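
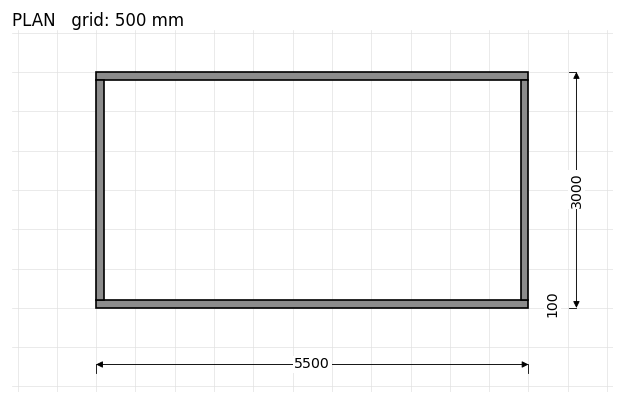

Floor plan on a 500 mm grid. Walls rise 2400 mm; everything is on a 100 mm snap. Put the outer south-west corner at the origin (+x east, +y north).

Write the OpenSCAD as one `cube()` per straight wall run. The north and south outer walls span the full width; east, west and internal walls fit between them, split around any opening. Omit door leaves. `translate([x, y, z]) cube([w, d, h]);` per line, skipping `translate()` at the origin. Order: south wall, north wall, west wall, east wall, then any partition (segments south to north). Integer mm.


cube([5500, 100, 2400]);
translate([0, 2900, 0]) cube([5500, 100, 2400]);
translate([0, 100, 0]) cube([100, 2800, 2400]);
translate([5400, 100, 0]) cube([100, 2800, 2400]);


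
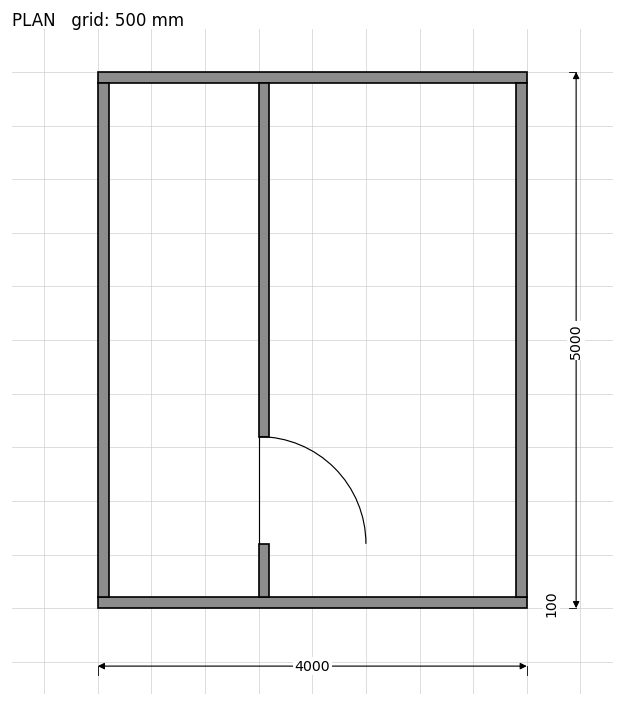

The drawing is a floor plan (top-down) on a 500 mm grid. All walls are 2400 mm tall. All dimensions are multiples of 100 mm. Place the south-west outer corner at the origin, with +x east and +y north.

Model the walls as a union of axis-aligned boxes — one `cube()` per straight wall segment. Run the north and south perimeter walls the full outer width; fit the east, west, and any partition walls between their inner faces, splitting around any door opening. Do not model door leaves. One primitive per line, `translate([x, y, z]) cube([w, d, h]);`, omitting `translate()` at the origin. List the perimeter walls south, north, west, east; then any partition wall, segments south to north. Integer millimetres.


cube([4000, 100, 2400]);
translate([0, 4900, 0]) cube([4000, 100, 2400]);
translate([0, 100, 0]) cube([100, 4800, 2400]);
translate([3900, 100, 0]) cube([100, 4800, 2400]);
translate([1500, 100, 0]) cube([100, 500, 2400]);
translate([1500, 1600, 0]) cube([100, 3300, 2400]);


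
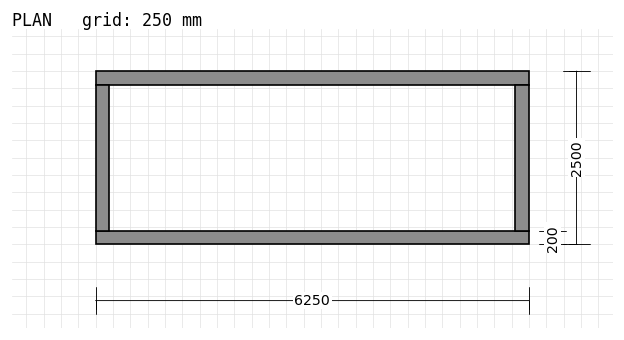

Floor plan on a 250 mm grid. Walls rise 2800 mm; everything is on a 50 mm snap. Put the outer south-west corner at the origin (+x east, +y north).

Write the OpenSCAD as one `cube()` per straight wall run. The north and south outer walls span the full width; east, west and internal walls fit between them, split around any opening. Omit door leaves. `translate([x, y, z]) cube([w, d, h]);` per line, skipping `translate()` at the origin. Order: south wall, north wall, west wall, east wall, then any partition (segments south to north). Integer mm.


cube([6250, 200, 2800]);
translate([0, 2300, 0]) cube([6250, 200, 2800]);
translate([0, 200, 0]) cube([200, 2100, 2800]);
translate([6050, 200, 0]) cube([200, 2100, 2800]);


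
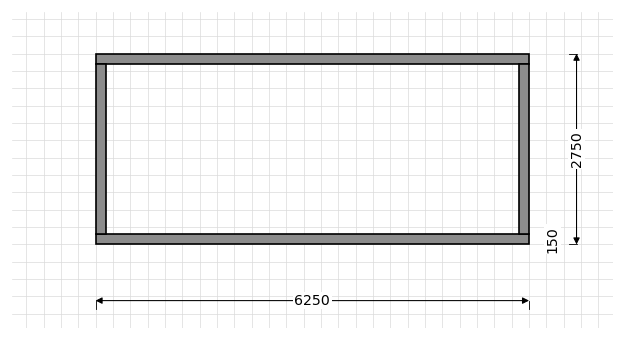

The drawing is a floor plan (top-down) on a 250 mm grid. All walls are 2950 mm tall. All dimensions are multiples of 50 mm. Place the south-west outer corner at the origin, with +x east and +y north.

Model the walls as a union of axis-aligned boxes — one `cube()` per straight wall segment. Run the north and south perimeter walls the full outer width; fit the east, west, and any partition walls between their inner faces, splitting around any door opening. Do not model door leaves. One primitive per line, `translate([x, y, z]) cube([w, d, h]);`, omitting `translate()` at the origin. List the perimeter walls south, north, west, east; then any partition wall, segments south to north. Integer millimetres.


cube([6250, 150, 2950]);
translate([0, 2600, 0]) cube([6250, 150, 2950]);
translate([0, 150, 0]) cube([150, 2450, 2950]);
translate([6100, 150, 0]) cube([150, 2450, 2950]);


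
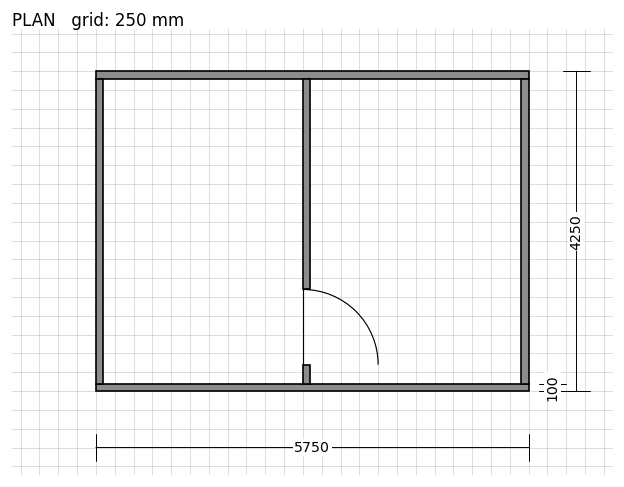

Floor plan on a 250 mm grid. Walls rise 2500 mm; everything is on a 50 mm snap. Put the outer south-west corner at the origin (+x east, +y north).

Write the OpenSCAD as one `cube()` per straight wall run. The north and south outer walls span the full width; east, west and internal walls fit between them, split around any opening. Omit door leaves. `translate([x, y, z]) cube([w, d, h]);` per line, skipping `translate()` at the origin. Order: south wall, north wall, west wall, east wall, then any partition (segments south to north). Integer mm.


cube([5750, 100, 2500]);
translate([0, 4150, 0]) cube([5750, 100, 2500]);
translate([0, 100, 0]) cube([100, 4050, 2500]);
translate([5650, 100, 0]) cube([100, 4050, 2500]);
translate([2750, 100, 0]) cube([100, 250, 2500]);
translate([2750, 1350, 0]) cube([100, 2800, 2500]);


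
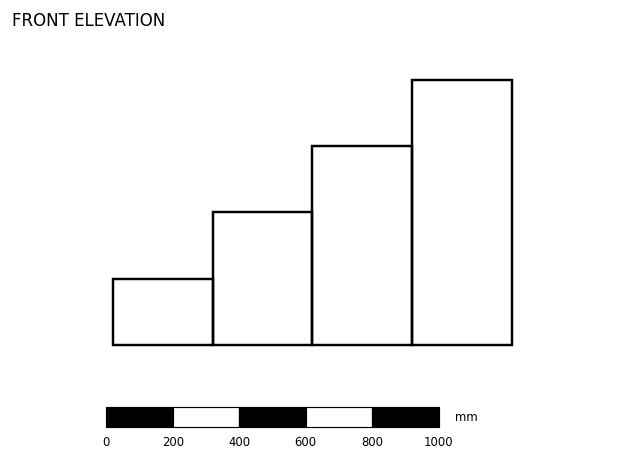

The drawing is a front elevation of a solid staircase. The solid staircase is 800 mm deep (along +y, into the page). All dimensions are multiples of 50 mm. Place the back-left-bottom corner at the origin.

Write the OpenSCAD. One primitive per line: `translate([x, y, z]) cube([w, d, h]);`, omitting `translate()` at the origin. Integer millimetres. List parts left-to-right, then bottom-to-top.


cube([300, 800, 200]);
translate([300, 0, 0]) cube([300, 800, 400]);
translate([600, 0, 0]) cube([300, 800, 600]);
translate([900, 0, 0]) cube([300, 800, 800]);


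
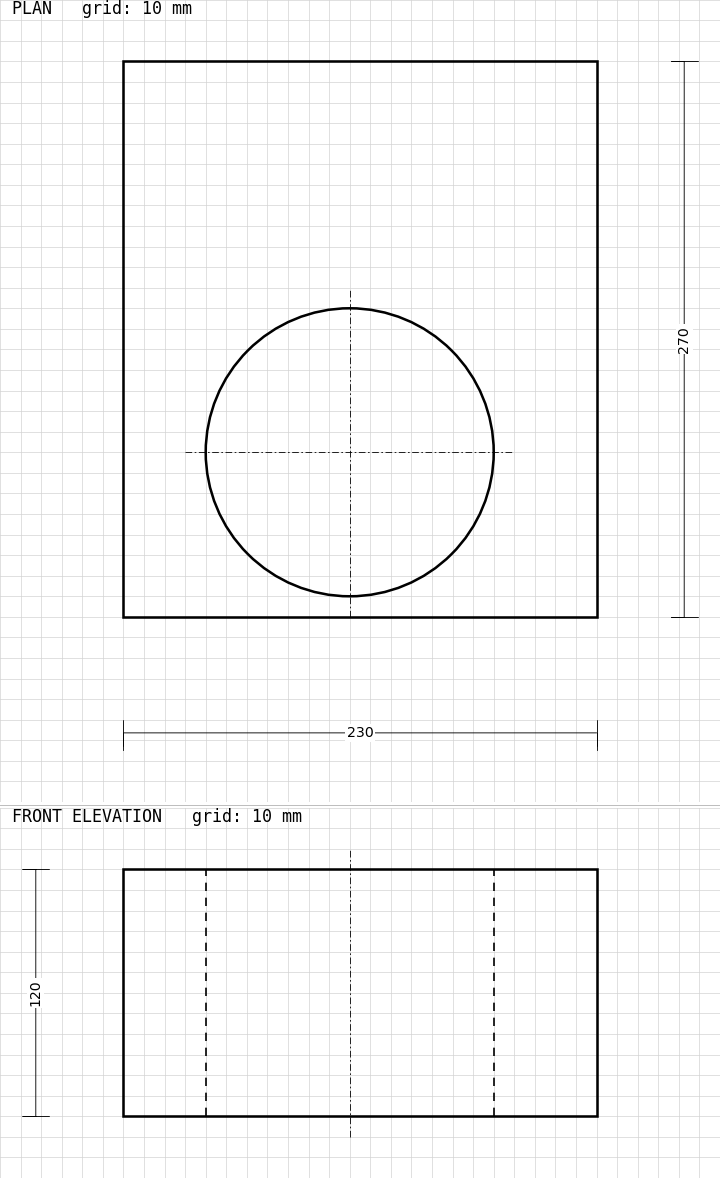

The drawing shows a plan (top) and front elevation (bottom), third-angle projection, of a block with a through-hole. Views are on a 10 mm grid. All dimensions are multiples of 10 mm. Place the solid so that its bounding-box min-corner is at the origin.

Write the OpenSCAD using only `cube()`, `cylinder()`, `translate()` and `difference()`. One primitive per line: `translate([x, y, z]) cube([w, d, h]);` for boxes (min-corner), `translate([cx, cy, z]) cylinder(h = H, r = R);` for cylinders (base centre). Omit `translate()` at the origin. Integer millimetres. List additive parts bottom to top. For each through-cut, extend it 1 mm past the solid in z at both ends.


difference() {
  cube([230, 270, 120]);
  translate([110, 80, -1]) cylinder(h = 122, r = 70);
}


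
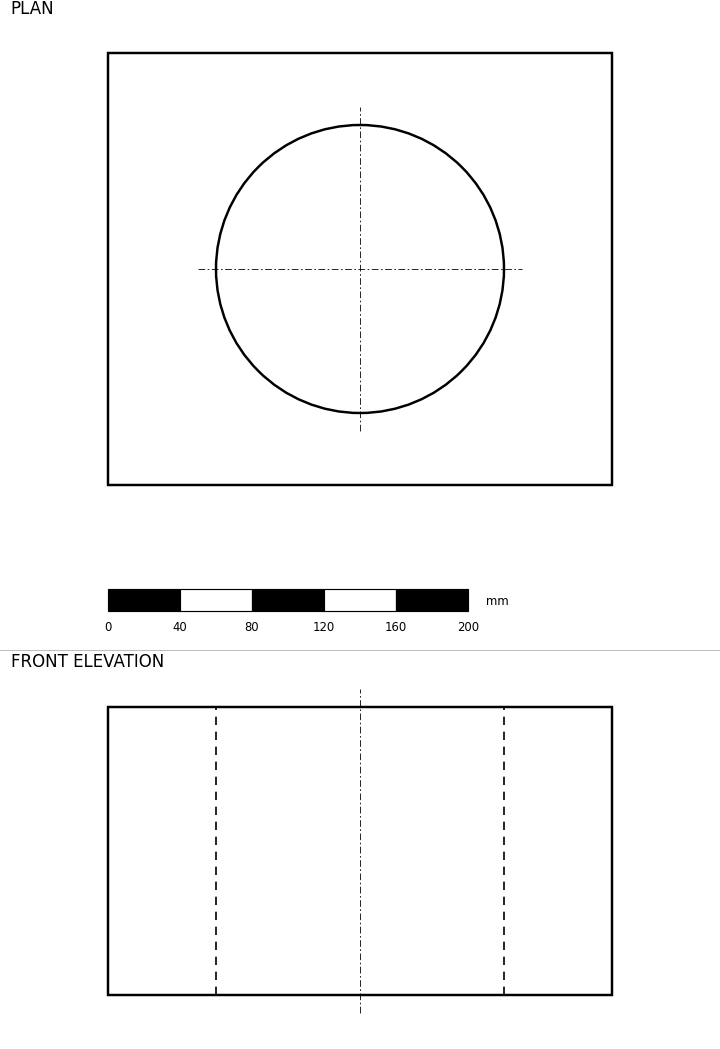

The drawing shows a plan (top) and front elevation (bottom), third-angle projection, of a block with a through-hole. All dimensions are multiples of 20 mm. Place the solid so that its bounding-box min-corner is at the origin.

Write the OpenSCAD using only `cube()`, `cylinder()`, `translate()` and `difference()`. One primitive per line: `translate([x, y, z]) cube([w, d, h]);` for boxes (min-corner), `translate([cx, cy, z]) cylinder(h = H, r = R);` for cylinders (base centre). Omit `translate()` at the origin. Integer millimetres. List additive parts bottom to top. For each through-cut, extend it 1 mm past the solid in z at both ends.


difference() {
  cube([280, 240, 160]);
  translate([140, 120, -1]) cylinder(h = 162, r = 80);
}


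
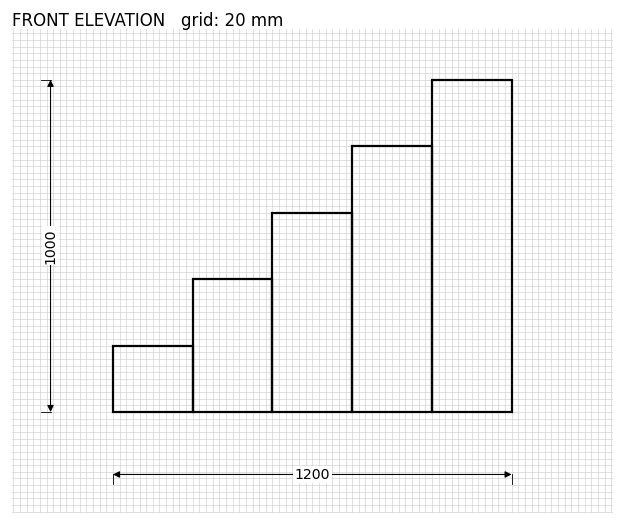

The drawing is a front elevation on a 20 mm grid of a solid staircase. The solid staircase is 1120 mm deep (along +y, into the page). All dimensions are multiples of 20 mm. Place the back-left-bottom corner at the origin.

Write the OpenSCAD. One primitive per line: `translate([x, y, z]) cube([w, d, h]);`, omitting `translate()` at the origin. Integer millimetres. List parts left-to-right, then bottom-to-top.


cube([240, 1120, 200]);
translate([240, 0, 0]) cube([240, 1120, 400]);
translate([480, 0, 0]) cube([240, 1120, 600]);
translate([720, 0, 0]) cube([240, 1120, 800]);
translate([960, 0, 0]) cube([240, 1120, 1000]);


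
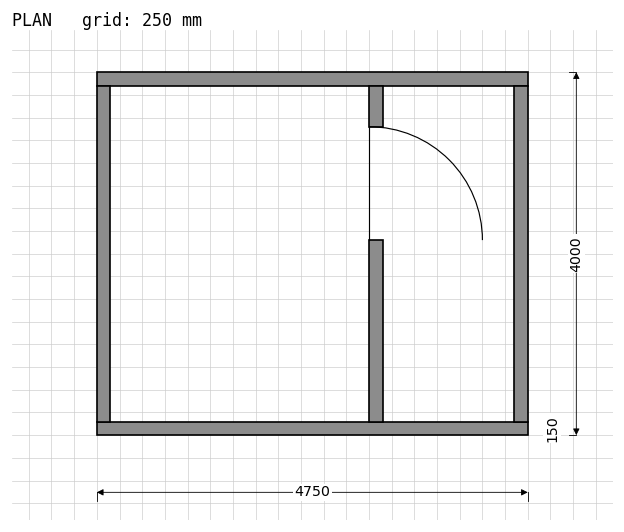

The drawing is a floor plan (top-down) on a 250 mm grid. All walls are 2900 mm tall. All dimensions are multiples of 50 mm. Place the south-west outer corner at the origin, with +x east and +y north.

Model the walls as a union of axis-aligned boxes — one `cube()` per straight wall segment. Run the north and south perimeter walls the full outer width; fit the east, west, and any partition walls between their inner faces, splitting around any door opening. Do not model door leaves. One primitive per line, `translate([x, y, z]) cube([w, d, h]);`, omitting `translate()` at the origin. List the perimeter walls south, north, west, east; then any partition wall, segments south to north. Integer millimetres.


cube([4750, 150, 2900]);
translate([0, 3850, 0]) cube([4750, 150, 2900]);
translate([0, 150, 0]) cube([150, 3700, 2900]);
translate([4600, 150, 0]) cube([150, 3700, 2900]);
translate([3000, 150, 0]) cube([150, 2000, 2900]);
translate([3000, 3400, 0]) cube([150, 450, 2900]);


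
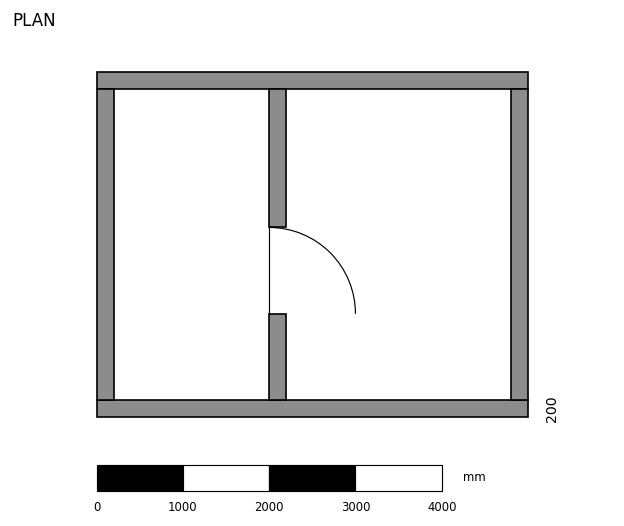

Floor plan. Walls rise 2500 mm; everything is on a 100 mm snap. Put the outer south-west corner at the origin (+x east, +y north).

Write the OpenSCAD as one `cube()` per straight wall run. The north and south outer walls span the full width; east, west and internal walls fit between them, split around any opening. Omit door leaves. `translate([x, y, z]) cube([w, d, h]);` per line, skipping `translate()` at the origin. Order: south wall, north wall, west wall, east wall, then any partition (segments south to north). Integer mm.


cube([5000, 200, 2500]);
translate([0, 3800, 0]) cube([5000, 200, 2500]);
translate([0, 200, 0]) cube([200, 3600, 2500]);
translate([4800, 200, 0]) cube([200, 3600, 2500]);
translate([2000, 200, 0]) cube([200, 1000, 2500]);
translate([2000, 2200, 0]) cube([200, 1600, 2500]);


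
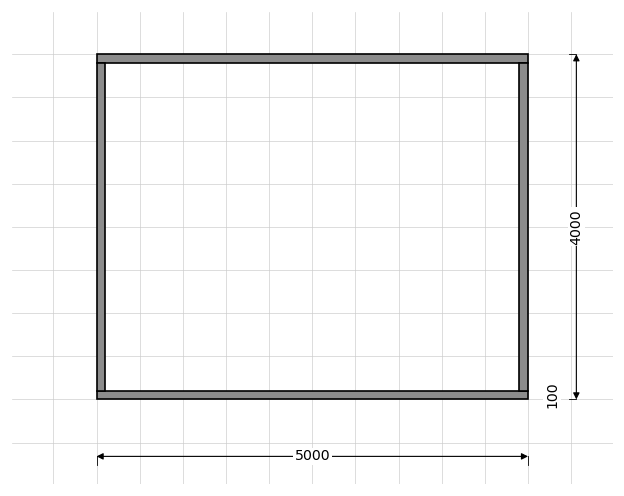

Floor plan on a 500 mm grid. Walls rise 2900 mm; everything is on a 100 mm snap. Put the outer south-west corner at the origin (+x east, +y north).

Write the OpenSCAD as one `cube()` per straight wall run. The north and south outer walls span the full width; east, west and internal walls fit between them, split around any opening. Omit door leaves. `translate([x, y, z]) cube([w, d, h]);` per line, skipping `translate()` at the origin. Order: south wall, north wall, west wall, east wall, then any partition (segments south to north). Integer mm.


cube([5000, 100, 2900]);
translate([0, 3900, 0]) cube([5000, 100, 2900]);
translate([0, 100, 0]) cube([100, 3800, 2900]);
translate([4900, 100, 0]) cube([100, 3800, 2900]);


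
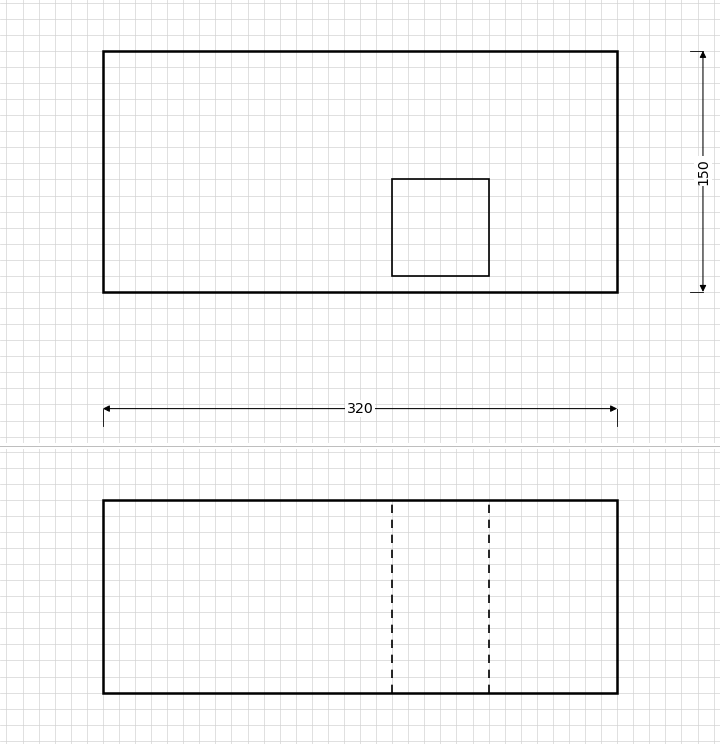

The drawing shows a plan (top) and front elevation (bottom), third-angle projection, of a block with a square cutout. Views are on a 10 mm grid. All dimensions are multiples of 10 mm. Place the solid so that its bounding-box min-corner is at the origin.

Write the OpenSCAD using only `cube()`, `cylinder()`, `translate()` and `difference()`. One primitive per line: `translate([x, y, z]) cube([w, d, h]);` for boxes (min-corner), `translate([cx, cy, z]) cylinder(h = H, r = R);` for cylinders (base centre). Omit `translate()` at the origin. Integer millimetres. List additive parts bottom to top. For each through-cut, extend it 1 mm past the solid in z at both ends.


difference() {
  cube([320, 150, 120]);
  translate([180, 10, -1]) cube([60, 60, 122]);
}


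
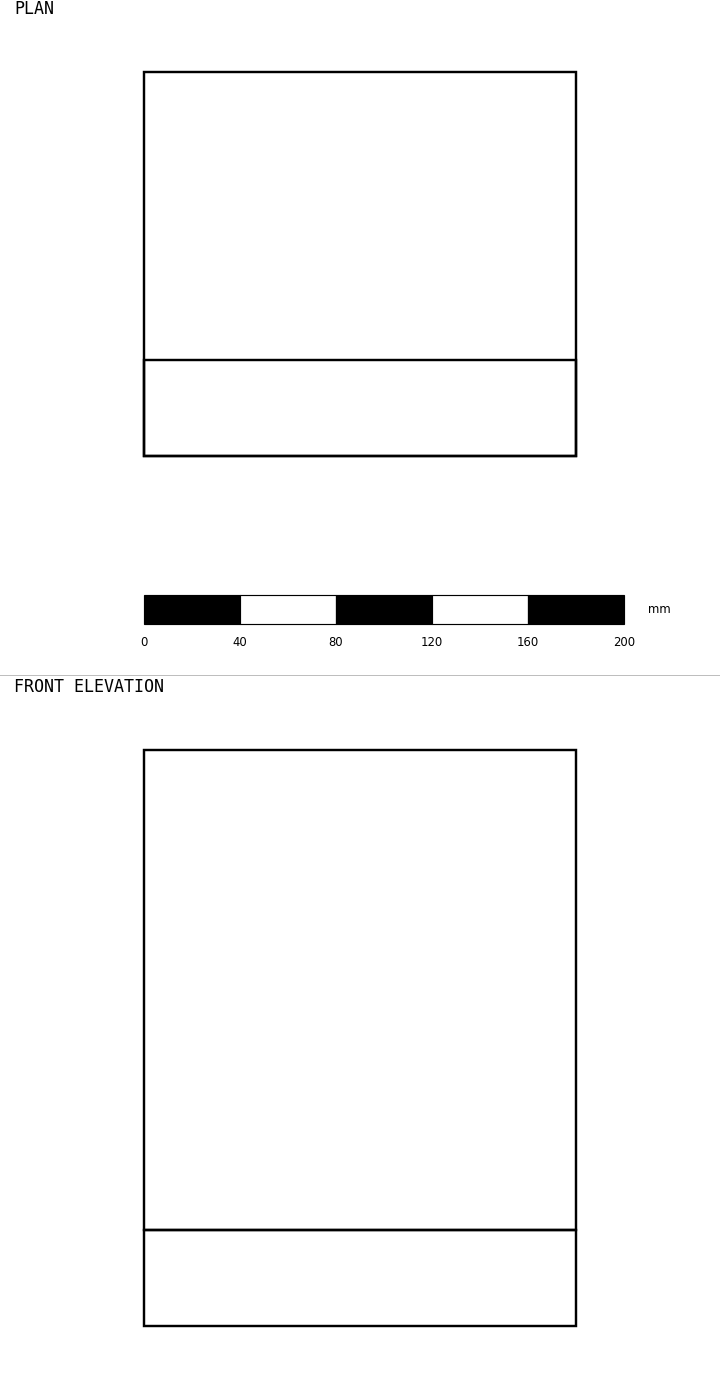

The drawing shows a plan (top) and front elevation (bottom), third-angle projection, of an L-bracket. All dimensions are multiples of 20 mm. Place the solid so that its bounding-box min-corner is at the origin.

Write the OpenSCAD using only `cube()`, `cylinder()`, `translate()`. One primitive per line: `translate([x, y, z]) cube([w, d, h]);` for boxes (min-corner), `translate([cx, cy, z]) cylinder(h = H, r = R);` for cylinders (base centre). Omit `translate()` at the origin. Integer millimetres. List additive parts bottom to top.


cube([180, 160, 40]);
translate([0, 0, 40]) cube([180, 40, 200]);


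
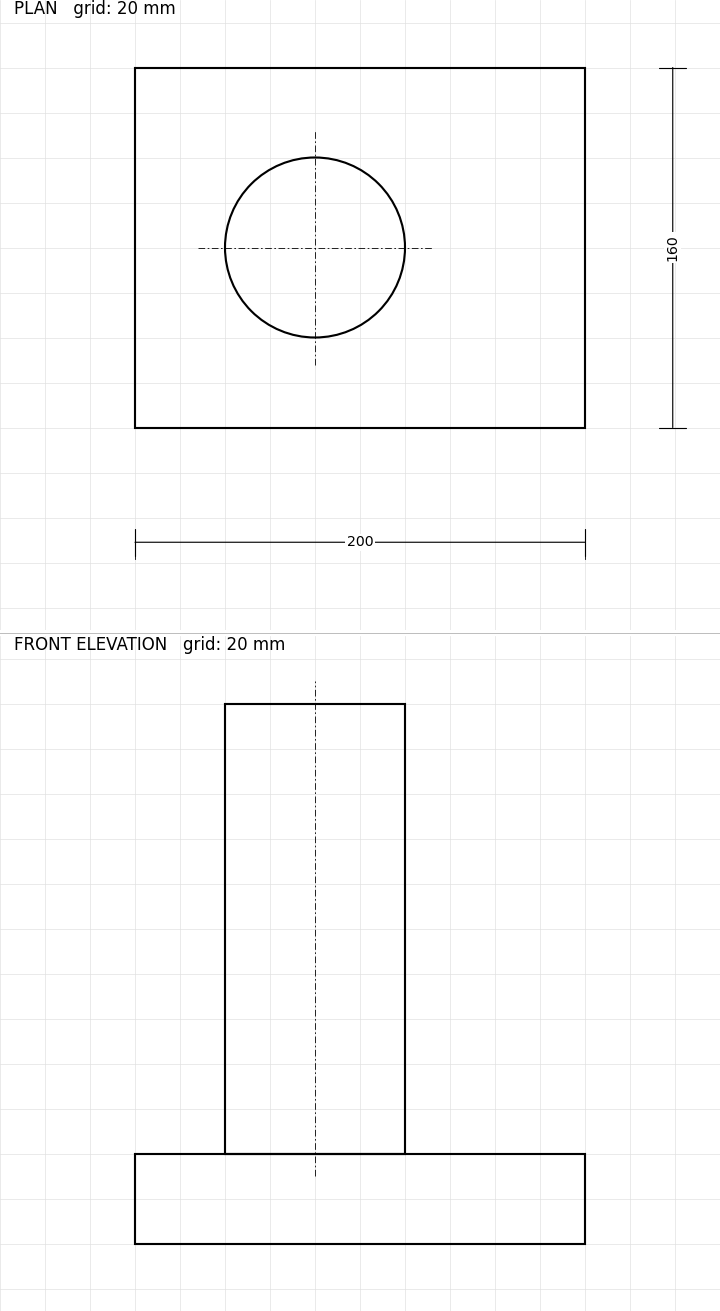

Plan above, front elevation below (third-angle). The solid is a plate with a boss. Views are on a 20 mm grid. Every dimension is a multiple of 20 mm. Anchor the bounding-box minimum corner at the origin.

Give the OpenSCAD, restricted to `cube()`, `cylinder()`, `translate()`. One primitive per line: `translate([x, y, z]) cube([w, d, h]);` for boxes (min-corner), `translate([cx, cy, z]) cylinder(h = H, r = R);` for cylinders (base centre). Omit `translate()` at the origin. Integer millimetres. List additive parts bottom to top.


cube([200, 160, 40]);
translate([80, 80, 40]) cylinder(h = 200, r = 40);


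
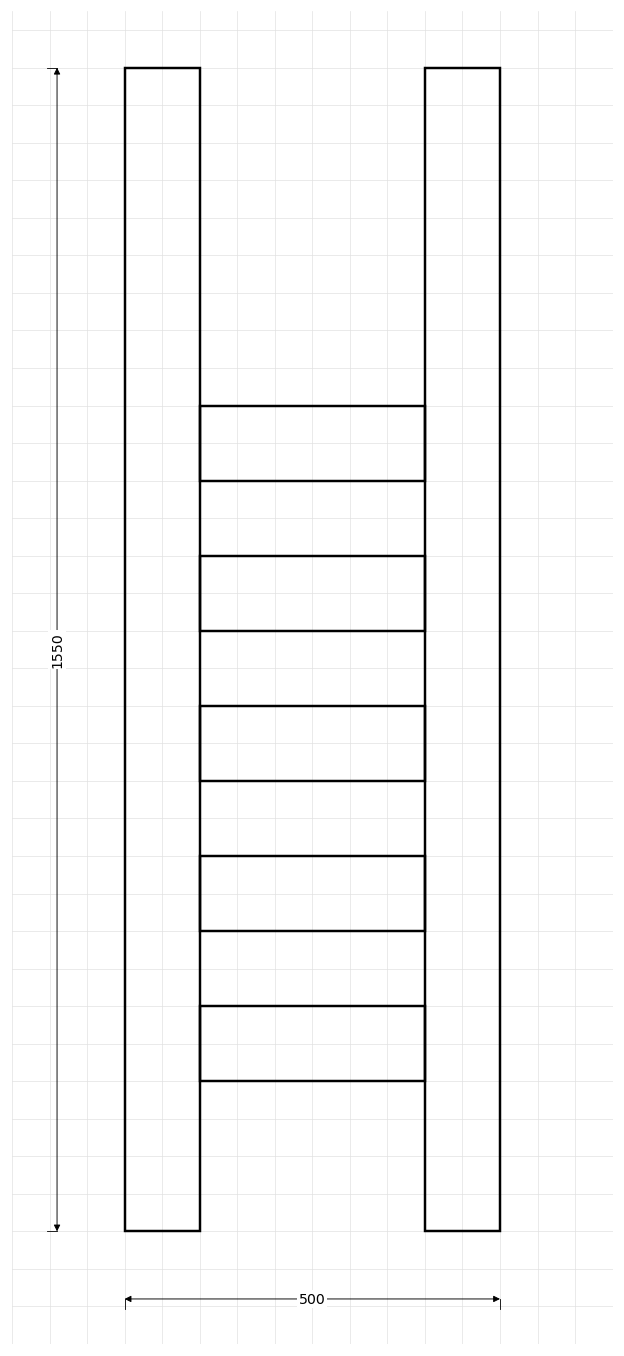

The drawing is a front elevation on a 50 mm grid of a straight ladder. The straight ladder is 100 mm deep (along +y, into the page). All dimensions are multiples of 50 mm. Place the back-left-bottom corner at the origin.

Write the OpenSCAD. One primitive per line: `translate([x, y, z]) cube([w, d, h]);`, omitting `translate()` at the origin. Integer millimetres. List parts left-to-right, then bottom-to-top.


cube([100, 100, 1550]);
translate([100, 0, 200]) cube([300, 100, 100]);
translate([100, 0, 400]) cube([300, 100, 100]);
translate([100, 0, 600]) cube([300, 100, 100]);
translate([100, 0, 800]) cube([300, 100, 100]);
translate([100, 0, 1000]) cube([300, 100, 100]);
translate([400, 0, 0]) cube([100, 100, 1550]);


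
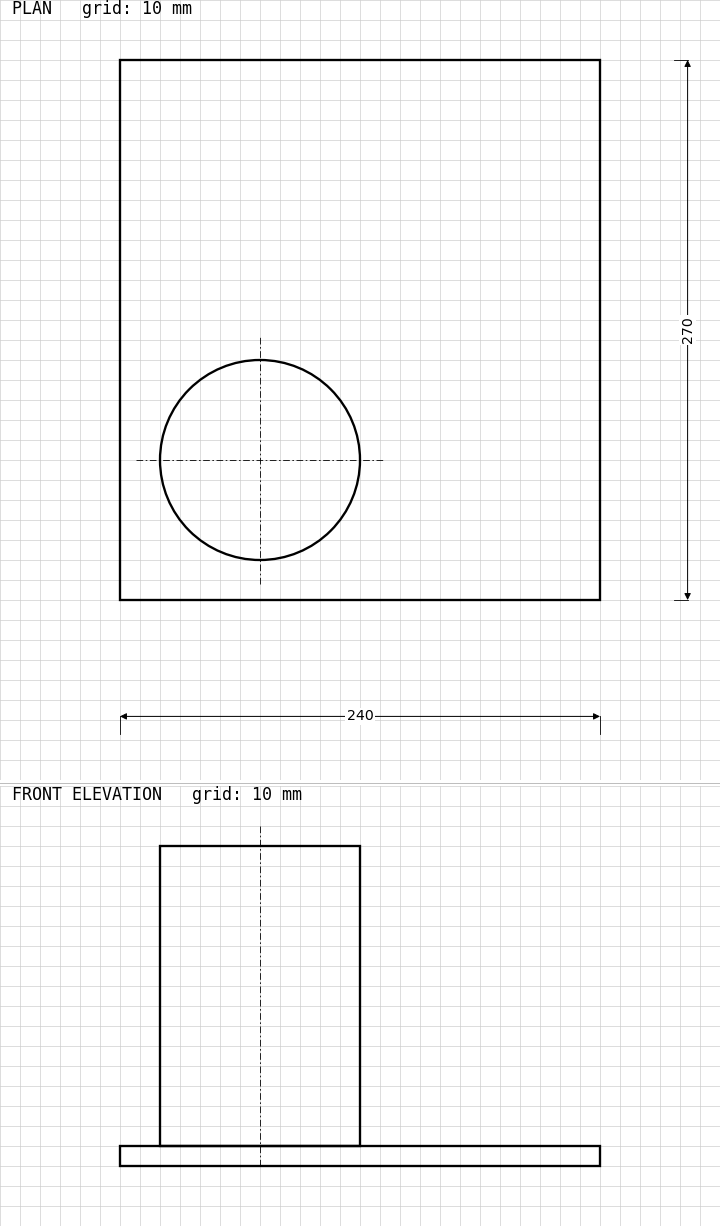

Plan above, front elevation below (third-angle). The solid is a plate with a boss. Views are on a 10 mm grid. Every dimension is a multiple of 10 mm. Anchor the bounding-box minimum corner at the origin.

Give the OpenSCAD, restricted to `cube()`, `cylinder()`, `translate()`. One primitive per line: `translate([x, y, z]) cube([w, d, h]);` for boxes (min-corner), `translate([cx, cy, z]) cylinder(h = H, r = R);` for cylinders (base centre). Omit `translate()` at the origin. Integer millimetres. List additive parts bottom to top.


cube([240, 270, 10]);
translate([70, 70, 10]) cylinder(h = 150, r = 50);


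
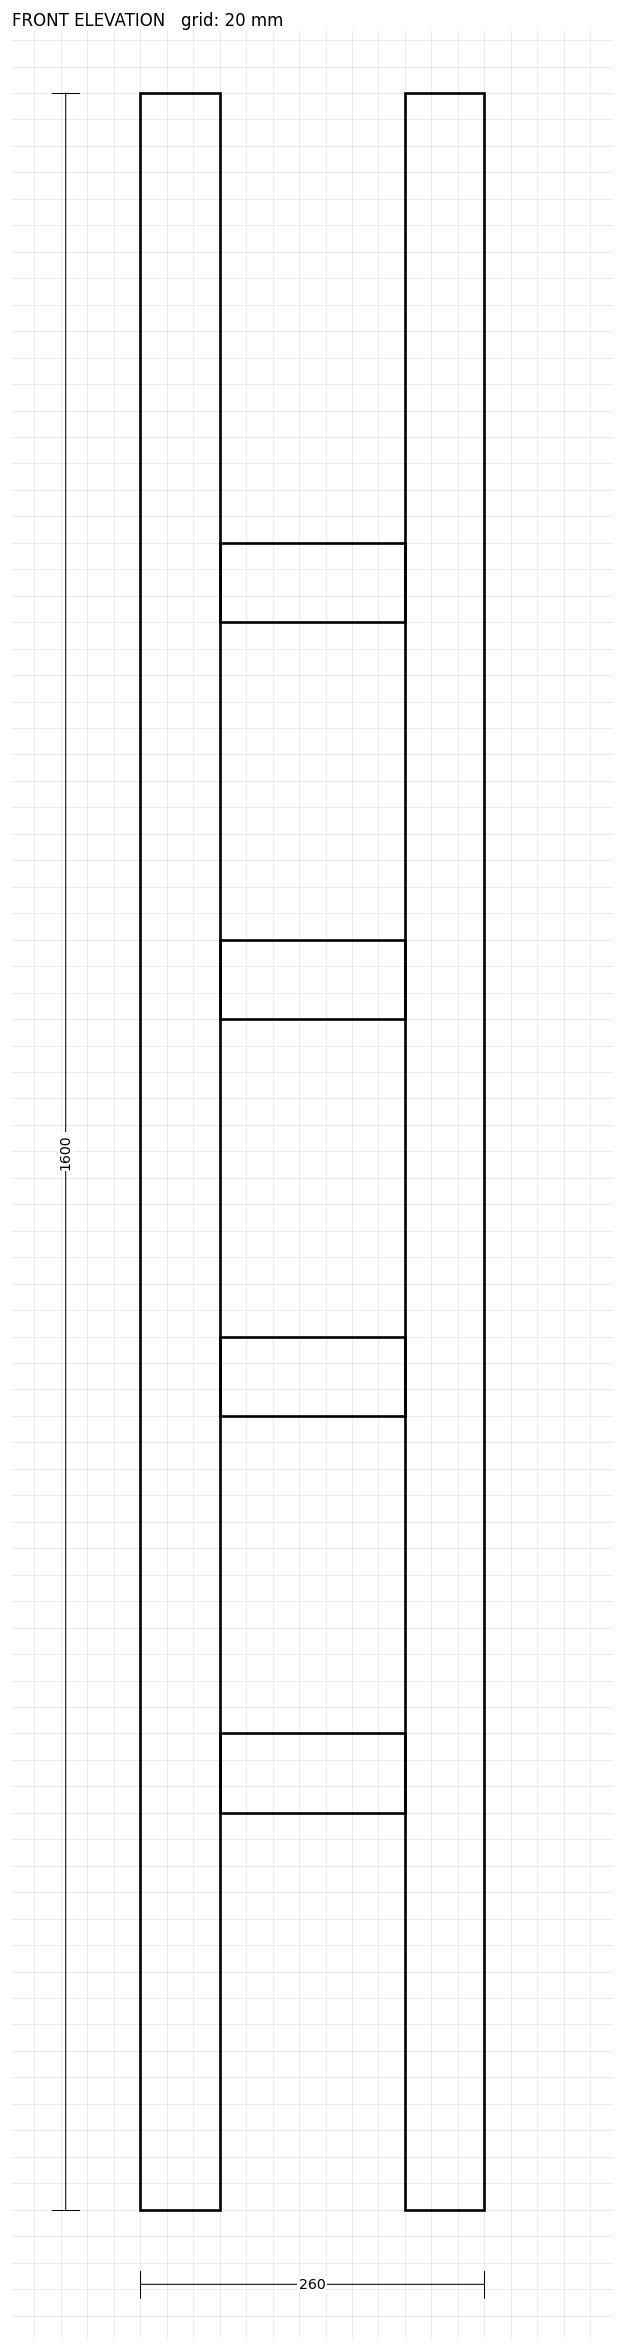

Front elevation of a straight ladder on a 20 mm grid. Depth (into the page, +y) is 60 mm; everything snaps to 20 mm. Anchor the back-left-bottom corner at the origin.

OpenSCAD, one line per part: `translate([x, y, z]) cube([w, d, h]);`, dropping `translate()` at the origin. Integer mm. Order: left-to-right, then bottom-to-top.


cube([60, 60, 1600]);
translate([60, 0, 300]) cube([140, 60, 60]);
translate([60, 0, 600]) cube([140, 60, 60]);
translate([60, 0, 900]) cube([140, 60, 60]);
translate([60, 0, 1200]) cube([140, 60, 60]);
translate([200, 0, 0]) cube([60, 60, 1600]);


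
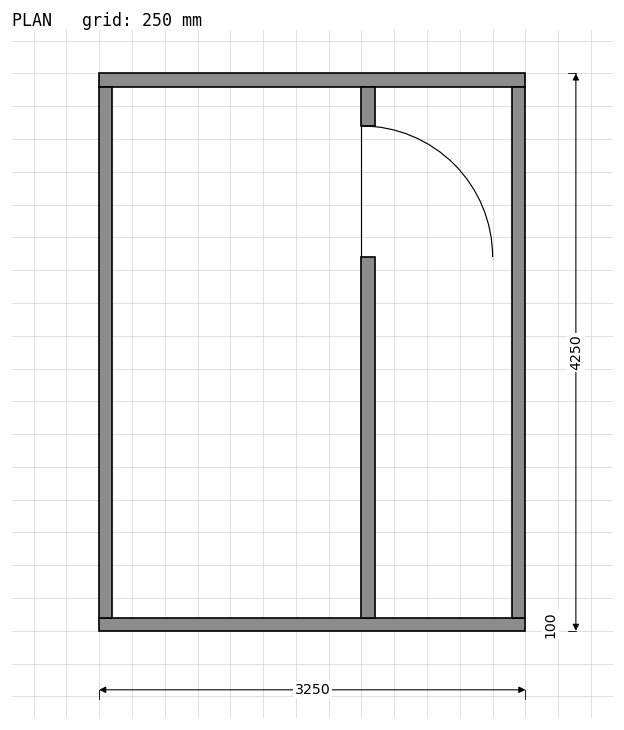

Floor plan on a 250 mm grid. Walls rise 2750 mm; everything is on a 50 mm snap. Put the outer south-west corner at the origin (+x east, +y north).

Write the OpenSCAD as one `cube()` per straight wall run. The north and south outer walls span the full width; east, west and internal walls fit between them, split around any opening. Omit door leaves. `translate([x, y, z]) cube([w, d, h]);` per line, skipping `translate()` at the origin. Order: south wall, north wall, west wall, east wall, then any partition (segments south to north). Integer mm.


cube([3250, 100, 2750]);
translate([0, 4150, 0]) cube([3250, 100, 2750]);
translate([0, 100, 0]) cube([100, 4050, 2750]);
translate([3150, 100, 0]) cube([100, 4050, 2750]);
translate([2000, 100, 0]) cube([100, 2750, 2750]);
translate([2000, 3850, 0]) cube([100, 300, 2750]);


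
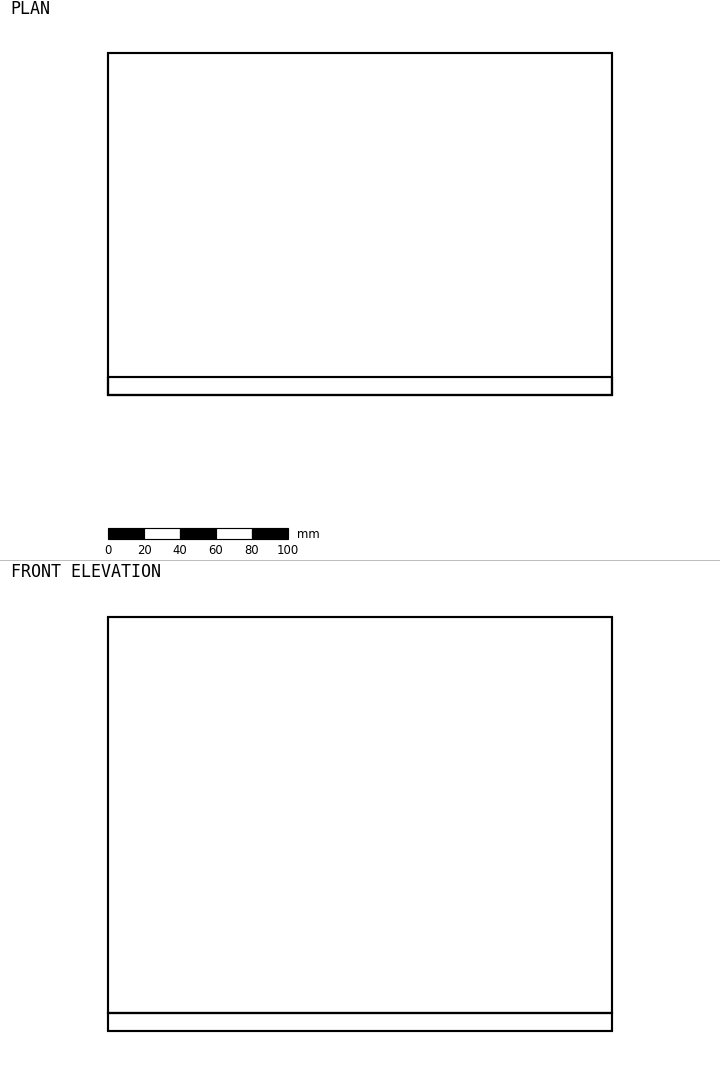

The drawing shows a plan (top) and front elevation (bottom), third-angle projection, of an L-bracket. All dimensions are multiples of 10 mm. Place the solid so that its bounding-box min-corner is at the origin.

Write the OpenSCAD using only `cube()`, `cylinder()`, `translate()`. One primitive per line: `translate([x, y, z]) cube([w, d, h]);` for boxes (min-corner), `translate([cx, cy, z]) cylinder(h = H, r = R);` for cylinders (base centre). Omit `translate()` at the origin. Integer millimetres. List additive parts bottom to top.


cube([280, 190, 10]);
translate([0, 0, 10]) cube([280, 10, 220]);


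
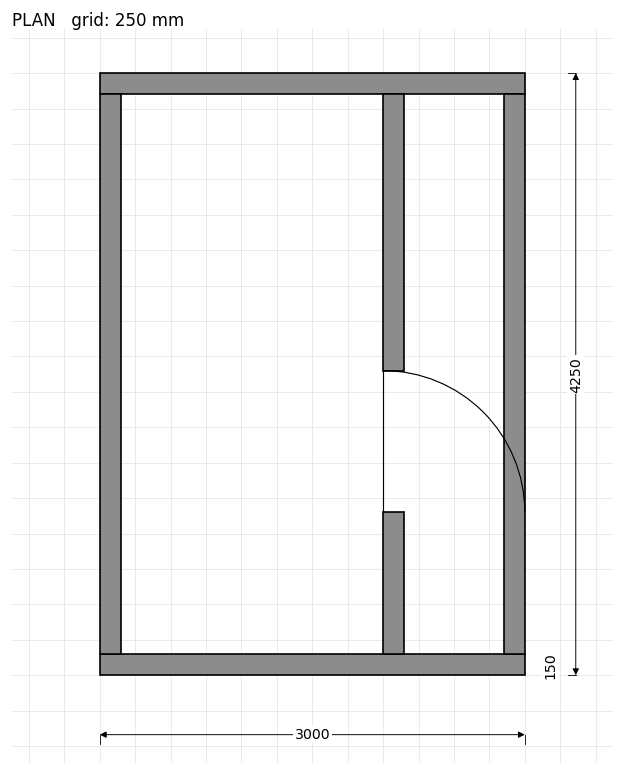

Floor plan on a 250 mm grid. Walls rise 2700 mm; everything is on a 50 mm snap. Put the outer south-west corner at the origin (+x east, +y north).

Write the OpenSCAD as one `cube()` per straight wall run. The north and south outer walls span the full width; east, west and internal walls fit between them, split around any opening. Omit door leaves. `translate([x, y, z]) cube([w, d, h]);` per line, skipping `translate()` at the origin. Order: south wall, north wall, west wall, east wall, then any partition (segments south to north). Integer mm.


cube([3000, 150, 2700]);
translate([0, 4100, 0]) cube([3000, 150, 2700]);
translate([0, 150, 0]) cube([150, 3950, 2700]);
translate([2850, 150, 0]) cube([150, 3950, 2700]);
translate([2000, 150, 0]) cube([150, 1000, 2700]);
translate([2000, 2150, 0]) cube([150, 1950, 2700]);


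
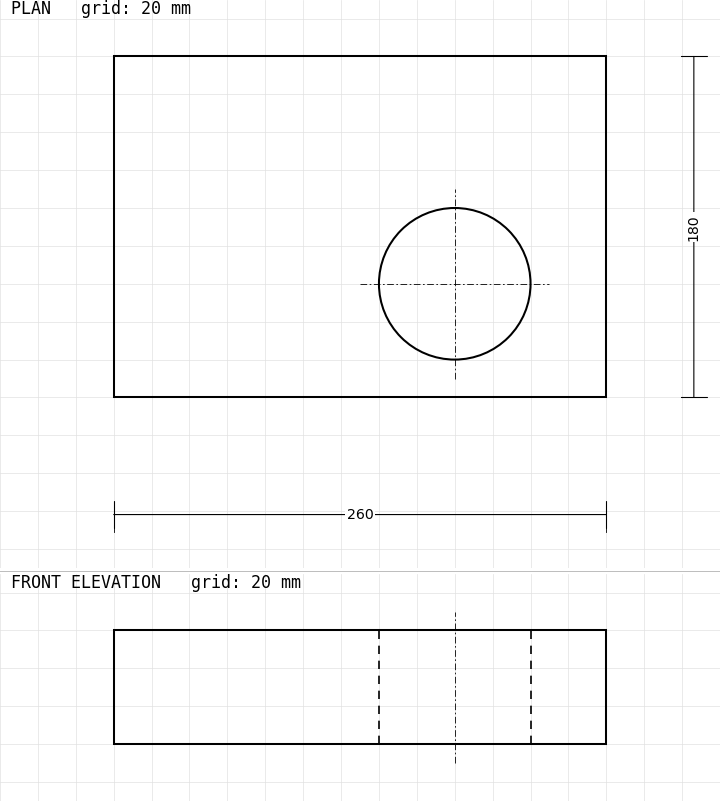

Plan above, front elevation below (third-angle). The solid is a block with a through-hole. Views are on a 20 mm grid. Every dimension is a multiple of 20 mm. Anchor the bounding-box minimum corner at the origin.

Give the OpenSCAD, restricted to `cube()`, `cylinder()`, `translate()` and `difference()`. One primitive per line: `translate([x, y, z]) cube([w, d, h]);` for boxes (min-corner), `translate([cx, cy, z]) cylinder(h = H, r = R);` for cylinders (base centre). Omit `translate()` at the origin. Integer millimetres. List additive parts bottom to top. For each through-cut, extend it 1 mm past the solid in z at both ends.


difference() {
  cube([260, 180, 60]);
  translate([180, 60, -1]) cylinder(h = 62, r = 40);
}


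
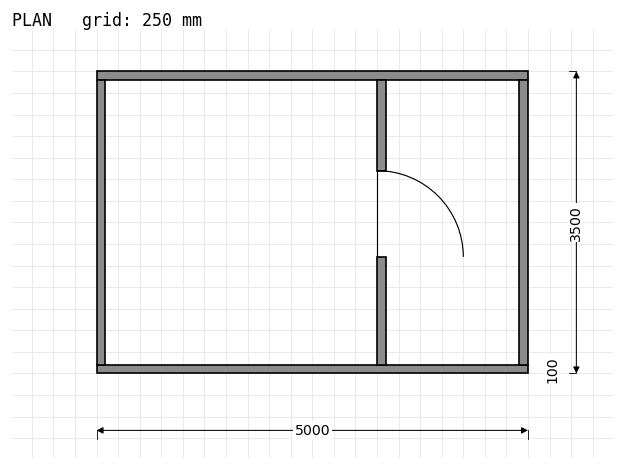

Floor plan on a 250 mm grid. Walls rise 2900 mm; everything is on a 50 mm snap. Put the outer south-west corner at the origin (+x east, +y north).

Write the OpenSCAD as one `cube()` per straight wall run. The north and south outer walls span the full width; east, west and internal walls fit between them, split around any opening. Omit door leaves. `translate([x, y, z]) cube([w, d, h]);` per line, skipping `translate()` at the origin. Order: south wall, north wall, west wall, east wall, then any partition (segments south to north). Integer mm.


cube([5000, 100, 2900]);
translate([0, 3400, 0]) cube([5000, 100, 2900]);
translate([0, 100, 0]) cube([100, 3300, 2900]);
translate([4900, 100, 0]) cube([100, 3300, 2900]);
translate([3250, 100, 0]) cube([100, 1250, 2900]);
translate([3250, 2350, 0]) cube([100, 1050, 2900]);


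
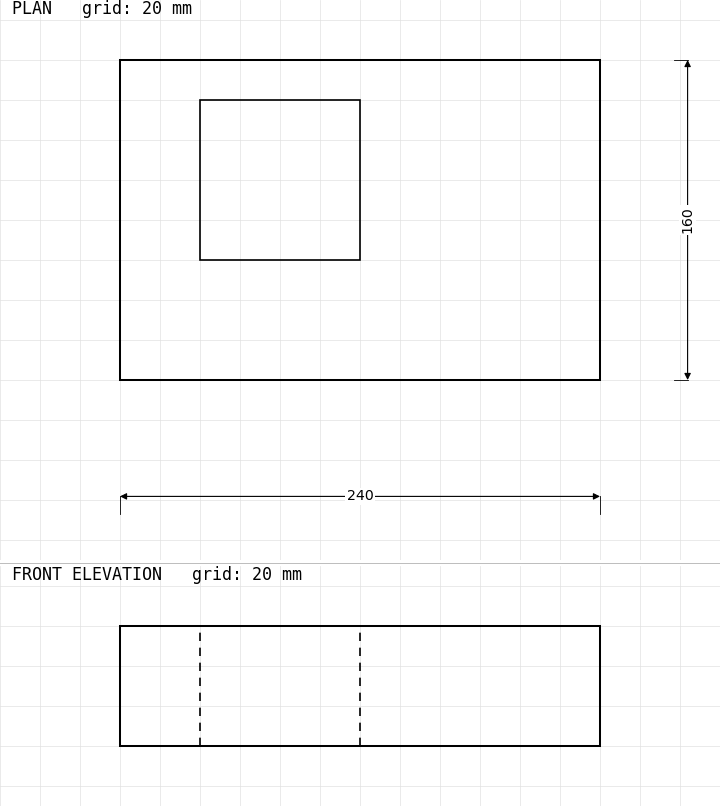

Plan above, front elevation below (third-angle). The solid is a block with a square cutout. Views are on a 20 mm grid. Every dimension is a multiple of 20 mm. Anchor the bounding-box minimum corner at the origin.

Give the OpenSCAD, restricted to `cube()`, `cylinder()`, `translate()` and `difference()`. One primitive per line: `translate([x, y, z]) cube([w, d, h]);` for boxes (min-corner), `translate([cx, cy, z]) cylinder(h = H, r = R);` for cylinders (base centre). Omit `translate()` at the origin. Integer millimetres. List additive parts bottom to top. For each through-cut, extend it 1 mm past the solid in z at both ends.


difference() {
  cube([240, 160, 60]);
  translate([40, 60, -1]) cube([80, 80, 62]);
}


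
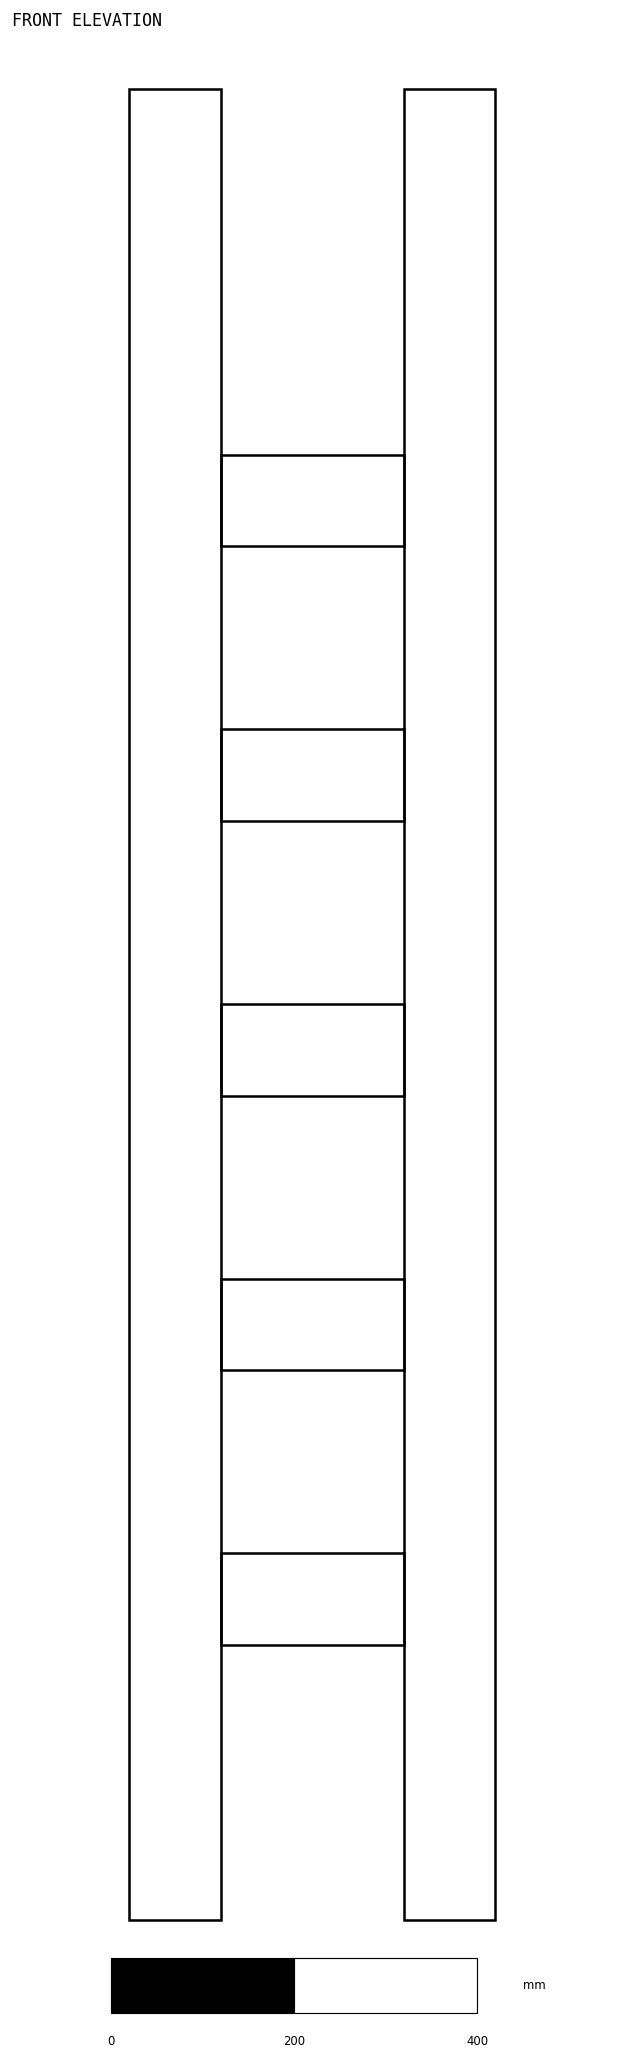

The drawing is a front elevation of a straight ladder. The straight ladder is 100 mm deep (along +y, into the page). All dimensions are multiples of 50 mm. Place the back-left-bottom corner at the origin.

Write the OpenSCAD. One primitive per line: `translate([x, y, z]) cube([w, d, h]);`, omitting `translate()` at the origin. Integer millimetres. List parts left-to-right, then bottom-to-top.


cube([100, 100, 2000]);
translate([100, 0, 300]) cube([200, 100, 100]);
translate([100, 0, 600]) cube([200, 100, 100]);
translate([100, 0, 900]) cube([200, 100, 100]);
translate([100, 0, 1200]) cube([200, 100, 100]);
translate([100, 0, 1500]) cube([200, 100, 100]);
translate([300, 0, 0]) cube([100, 100, 2000]);


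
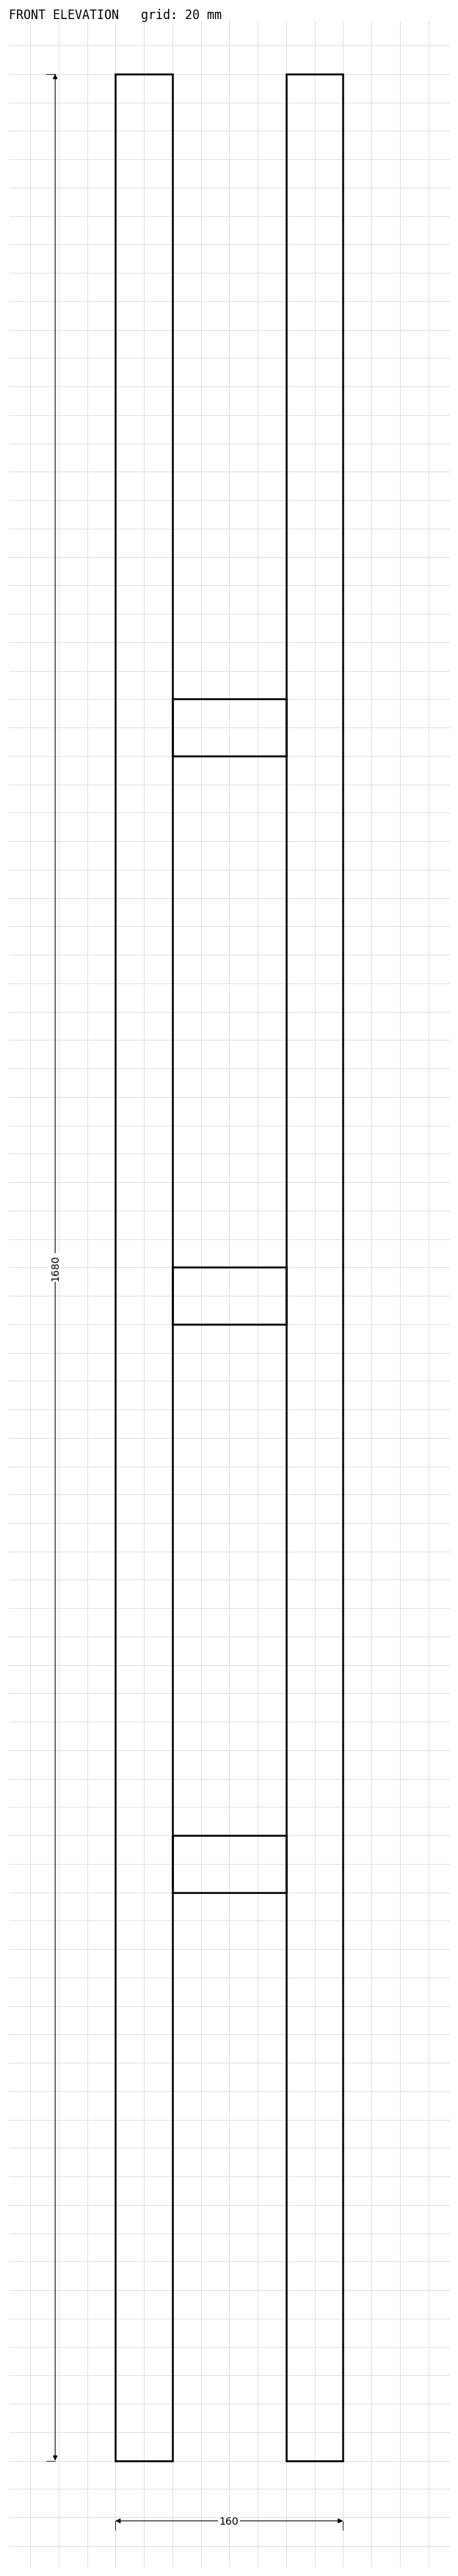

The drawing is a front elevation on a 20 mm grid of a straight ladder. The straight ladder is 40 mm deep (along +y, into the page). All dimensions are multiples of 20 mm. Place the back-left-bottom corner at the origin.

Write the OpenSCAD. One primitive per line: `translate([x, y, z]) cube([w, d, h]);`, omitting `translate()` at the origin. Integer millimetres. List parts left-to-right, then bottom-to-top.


cube([40, 40, 1680]);
translate([40, 0, 400]) cube([80, 40, 40]);
translate([40, 0, 800]) cube([80, 40, 40]);
translate([40, 0, 1200]) cube([80, 40, 40]);
translate([120, 0, 0]) cube([40, 40, 1680]);


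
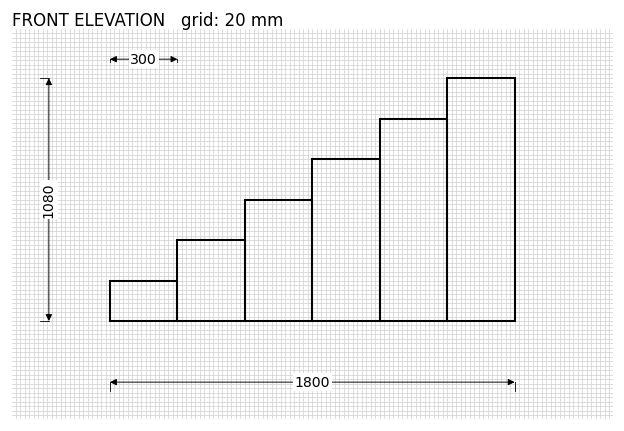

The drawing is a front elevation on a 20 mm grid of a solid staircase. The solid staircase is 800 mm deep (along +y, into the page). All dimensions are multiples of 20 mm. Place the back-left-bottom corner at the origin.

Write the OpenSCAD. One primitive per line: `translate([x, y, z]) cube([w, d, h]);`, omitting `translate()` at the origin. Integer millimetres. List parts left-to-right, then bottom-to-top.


cube([300, 800, 180]);
translate([300, 0, 0]) cube([300, 800, 360]);
translate([600, 0, 0]) cube([300, 800, 540]);
translate([900, 0, 0]) cube([300, 800, 720]);
translate([1200, 0, 0]) cube([300, 800, 900]);
translate([1500, 0, 0]) cube([300, 800, 1080]);


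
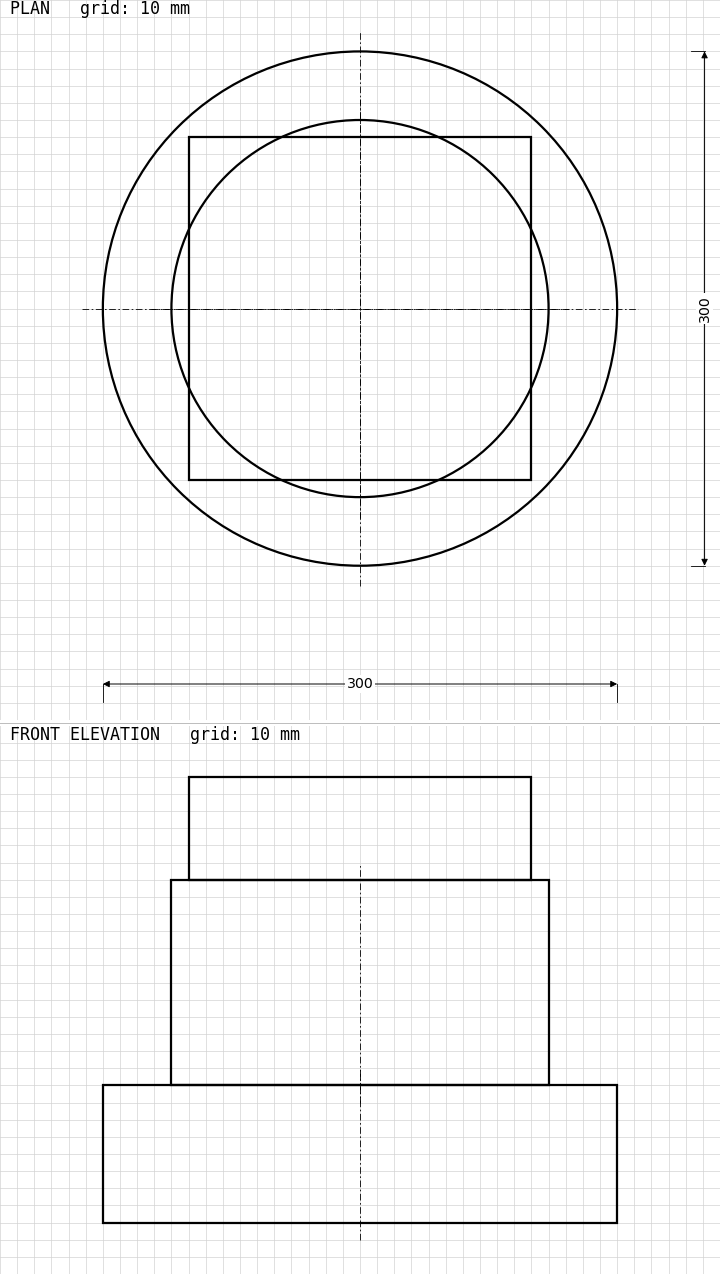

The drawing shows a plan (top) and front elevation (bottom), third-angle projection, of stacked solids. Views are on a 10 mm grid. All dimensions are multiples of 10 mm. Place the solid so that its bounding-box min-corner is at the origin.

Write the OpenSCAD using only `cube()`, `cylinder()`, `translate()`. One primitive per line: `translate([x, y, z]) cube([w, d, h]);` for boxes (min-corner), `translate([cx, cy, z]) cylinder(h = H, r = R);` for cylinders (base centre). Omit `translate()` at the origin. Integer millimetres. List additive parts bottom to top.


translate([150, 150, 0]) cylinder(h = 80, r = 150);
translate([150, 150, 80]) cylinder(h = 120, r = 110);
translate([50, 50, 200]) cube([200, 200, 60]);


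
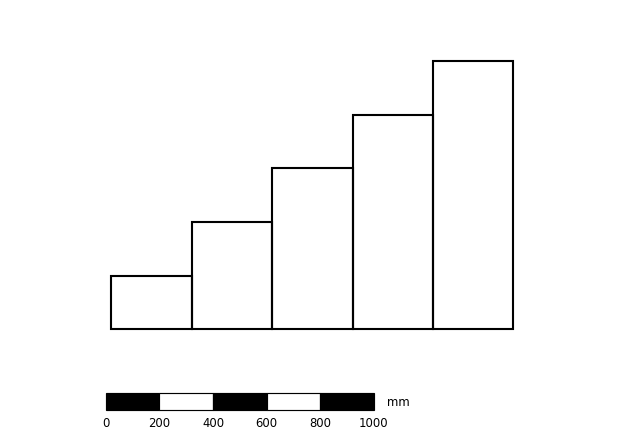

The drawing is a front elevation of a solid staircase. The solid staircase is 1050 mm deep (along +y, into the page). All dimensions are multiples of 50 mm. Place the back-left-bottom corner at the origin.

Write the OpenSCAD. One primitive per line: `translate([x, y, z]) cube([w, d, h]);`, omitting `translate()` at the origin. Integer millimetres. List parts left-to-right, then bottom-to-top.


cube([300, 1050, 200]);
translate([300, 0, 0]) cube([300, 1050, 400]);
translate([600, 0, 0]) cube([300, 1050, 600]);
translate([900, 0, 0]) cube([300, 1050, 800]);
translate([1200, 0, 0]) cube([300, 1050, 1000]);


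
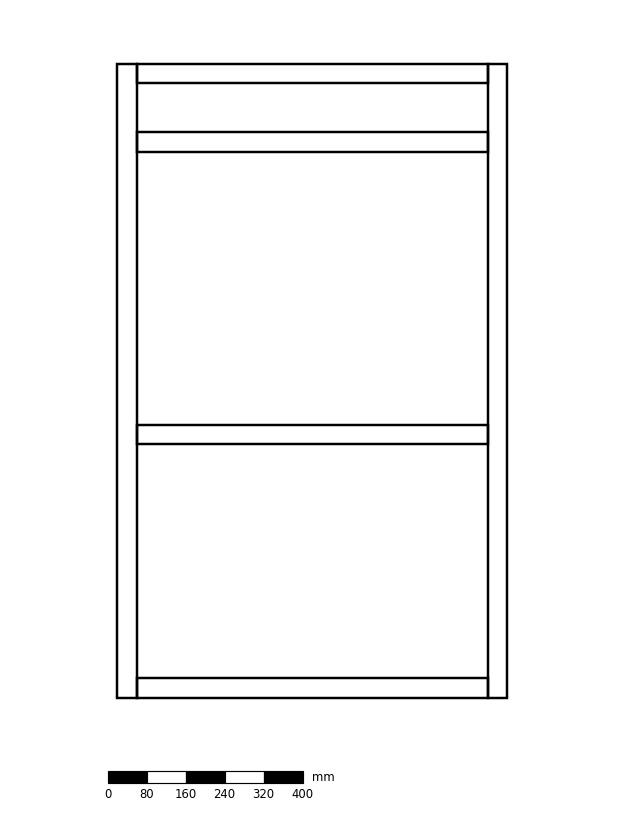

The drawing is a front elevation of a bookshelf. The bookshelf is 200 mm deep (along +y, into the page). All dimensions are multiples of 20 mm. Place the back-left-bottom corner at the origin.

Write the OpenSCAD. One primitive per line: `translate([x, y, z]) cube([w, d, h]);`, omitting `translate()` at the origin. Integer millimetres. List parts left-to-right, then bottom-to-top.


cube([40, 200, 1300]);
translate([40, 0, 0]) cube([720, 200, 40]);
translate([40, 0, 520]) cube([720, 200, 40]);
translate([40, 0, 1120]) cube([720, 200, 40]);
translate([40, 0, 1260]) cube([720, 200, 40]);
translate([760, 0, 0]) cube([40, 200, 1300]);


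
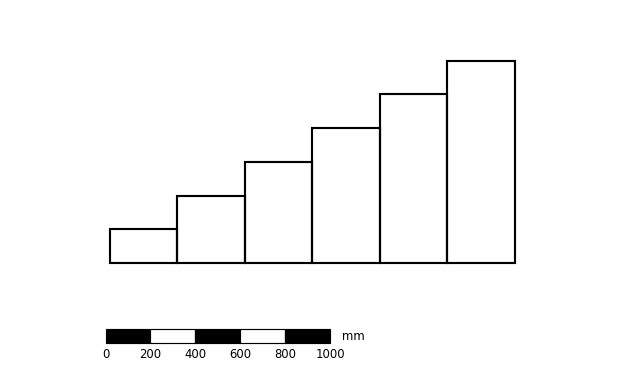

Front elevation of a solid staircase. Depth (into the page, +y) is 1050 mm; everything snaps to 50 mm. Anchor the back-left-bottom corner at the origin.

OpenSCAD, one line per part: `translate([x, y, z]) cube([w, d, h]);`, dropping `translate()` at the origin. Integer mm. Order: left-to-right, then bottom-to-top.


cube([300, 1050, 150]);
translate([300, 0, 0]) cube([300, 1050, 300]);
translate([600, 0, 0]) cube([300, 1050, 450]);
translate([900, 0, 0]) cube([300, 1050, 600]);
translate([1200, 0, 0]) cube([300, 1050, 750]);
translate([1500, 0, 0]) cube([300, 1050, 900]);


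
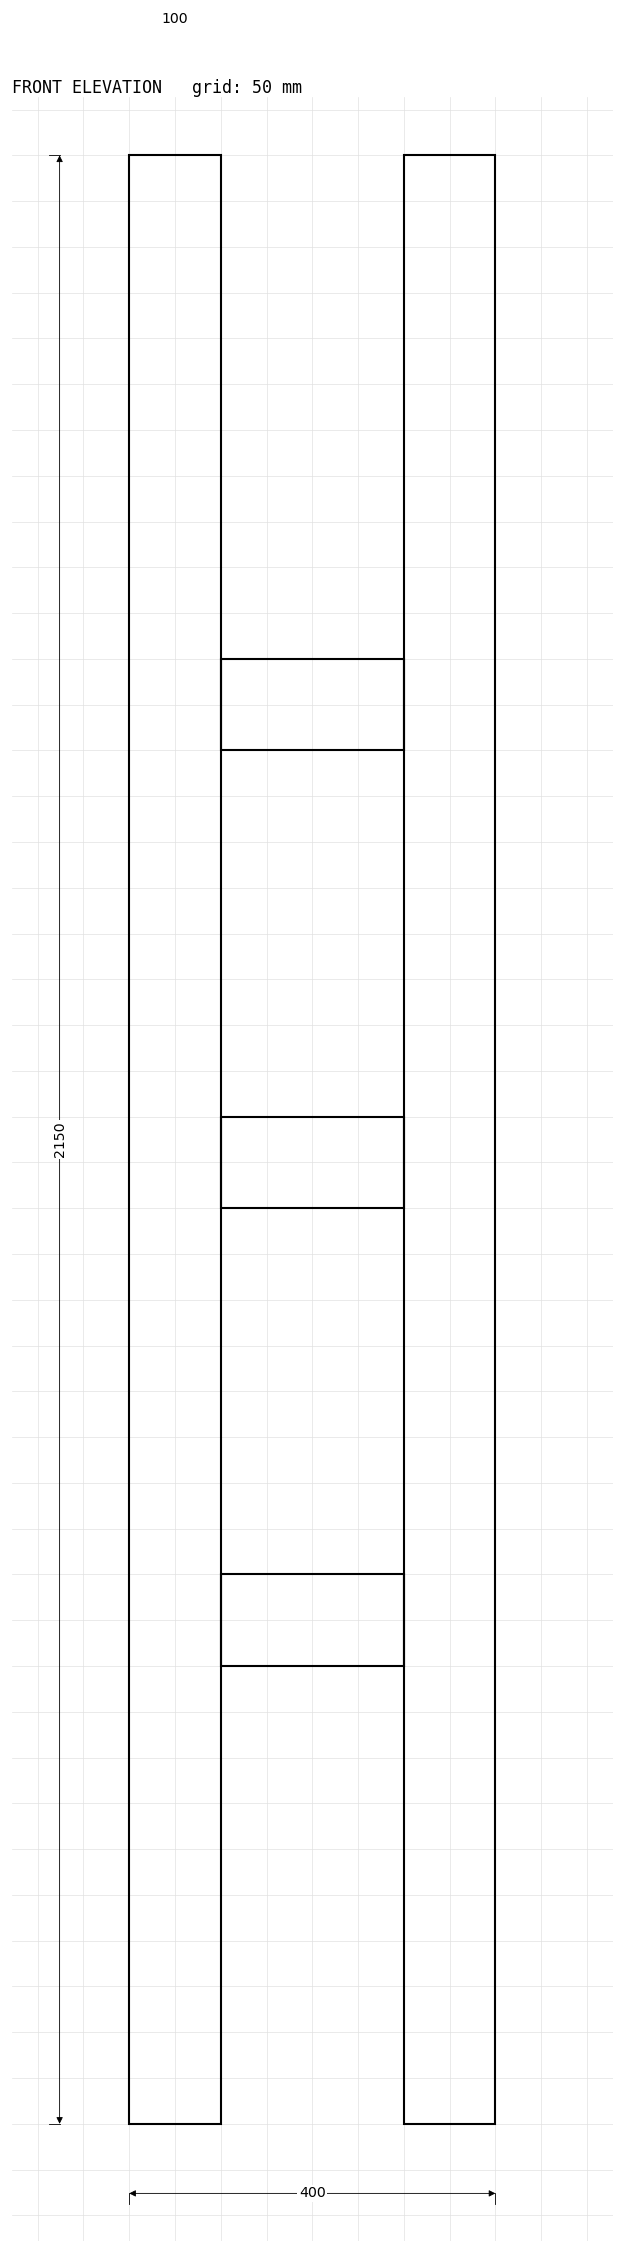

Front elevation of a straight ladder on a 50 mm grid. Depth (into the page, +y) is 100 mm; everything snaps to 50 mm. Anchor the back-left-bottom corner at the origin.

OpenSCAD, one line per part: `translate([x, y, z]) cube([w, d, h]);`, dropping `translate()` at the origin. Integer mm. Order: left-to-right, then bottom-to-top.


cube([100, 100, 2150]);
translate([100, 0, 500]) cube([200, 100, 100]);
translate([100, 0, 1000]) cube([200, 100, 100]);
translate([100, 0, 1500]) cube([200, 100, 100]);
translate([300, 0, 0]) cube([100, 100, 2150]);


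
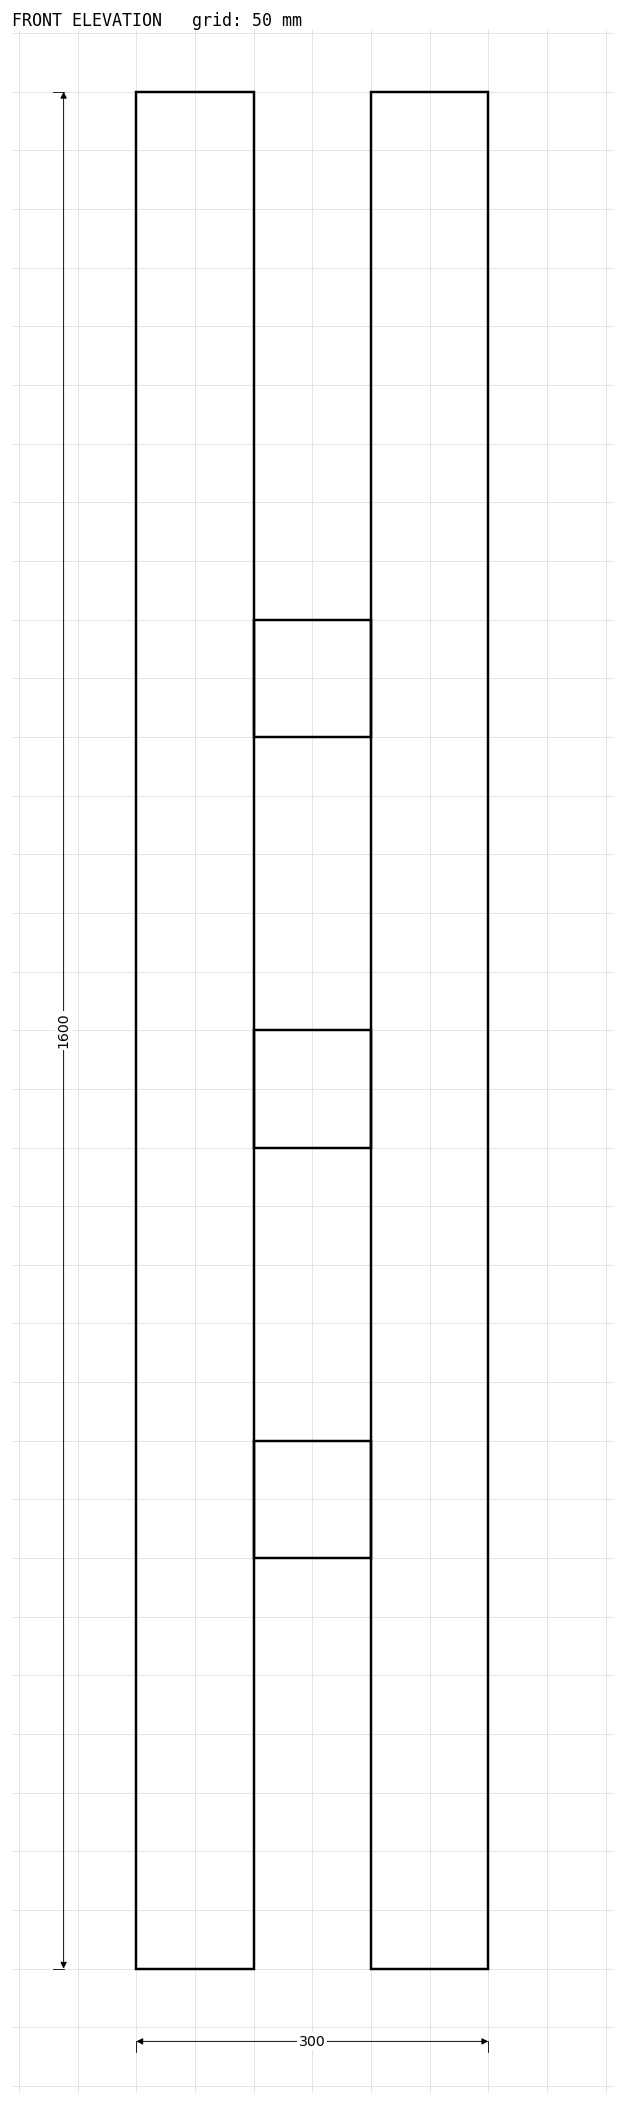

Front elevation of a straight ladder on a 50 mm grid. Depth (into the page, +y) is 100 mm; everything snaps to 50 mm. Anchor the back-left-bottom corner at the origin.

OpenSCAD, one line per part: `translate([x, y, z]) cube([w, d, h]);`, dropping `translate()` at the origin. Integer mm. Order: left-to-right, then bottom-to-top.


cube([100, 100, 1600]);
translate([100, 0, 350]) cube([100, 100, 100]);
translate([100, 0, 700]) cube([100, 100, 100]);
translate([100, 0, 1050]) cube([100, 100, 100]);
translate([200, 0, 0]) cube([100, 100, 1600]);


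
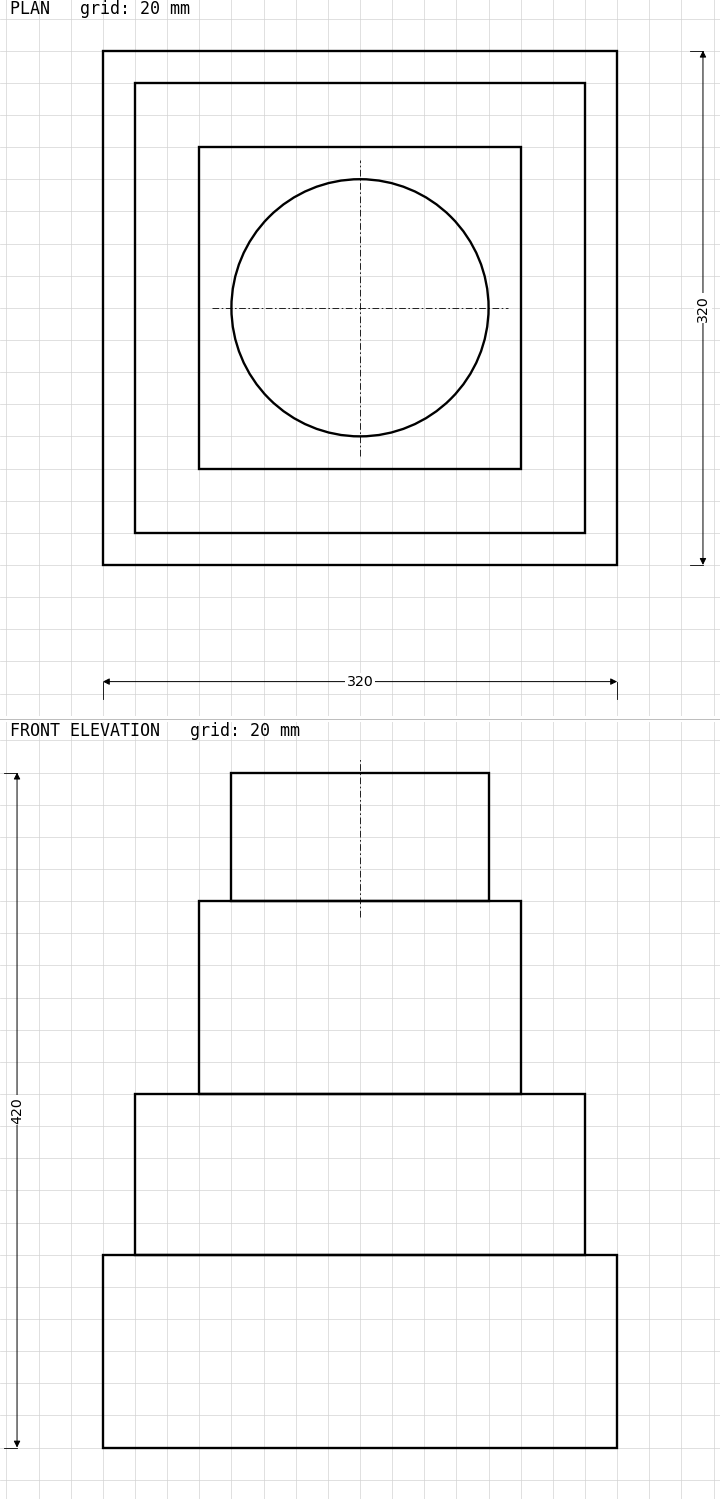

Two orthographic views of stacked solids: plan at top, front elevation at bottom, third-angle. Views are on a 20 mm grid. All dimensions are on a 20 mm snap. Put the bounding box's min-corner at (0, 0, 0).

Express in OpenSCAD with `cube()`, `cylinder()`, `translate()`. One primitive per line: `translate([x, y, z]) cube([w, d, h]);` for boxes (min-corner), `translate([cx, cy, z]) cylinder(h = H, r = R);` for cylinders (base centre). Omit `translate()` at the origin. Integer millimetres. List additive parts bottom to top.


cube([320, 320, 120]);
translate([20, 20, 120]) cube([280, 280, 100]);
translate([60, 60, 220]) cube([200, 200, 120]);
translate([160, 160, 340]) cylinder(h = 80, r = 80);


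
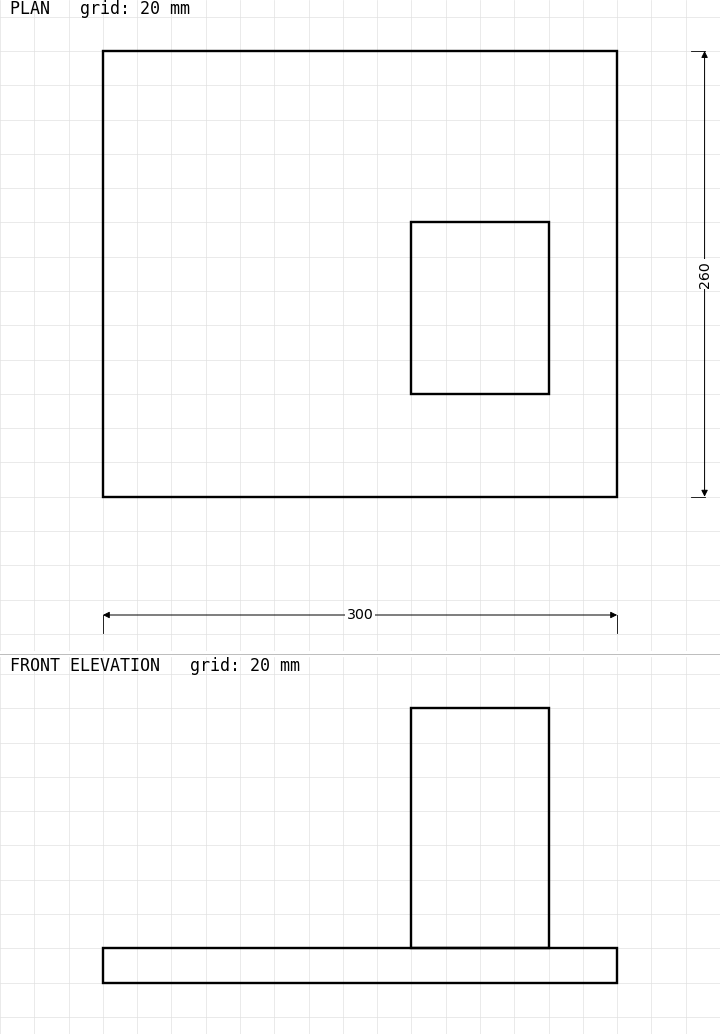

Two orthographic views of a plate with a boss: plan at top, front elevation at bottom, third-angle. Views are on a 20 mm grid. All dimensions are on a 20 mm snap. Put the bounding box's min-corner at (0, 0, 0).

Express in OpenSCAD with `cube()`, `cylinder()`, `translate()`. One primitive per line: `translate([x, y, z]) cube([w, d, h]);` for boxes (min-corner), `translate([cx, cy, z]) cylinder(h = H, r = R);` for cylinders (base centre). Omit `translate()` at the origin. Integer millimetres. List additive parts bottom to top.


cube([300, 260, 20]);
translate([180, 60, 20]) cube([80, 100, 140]);
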